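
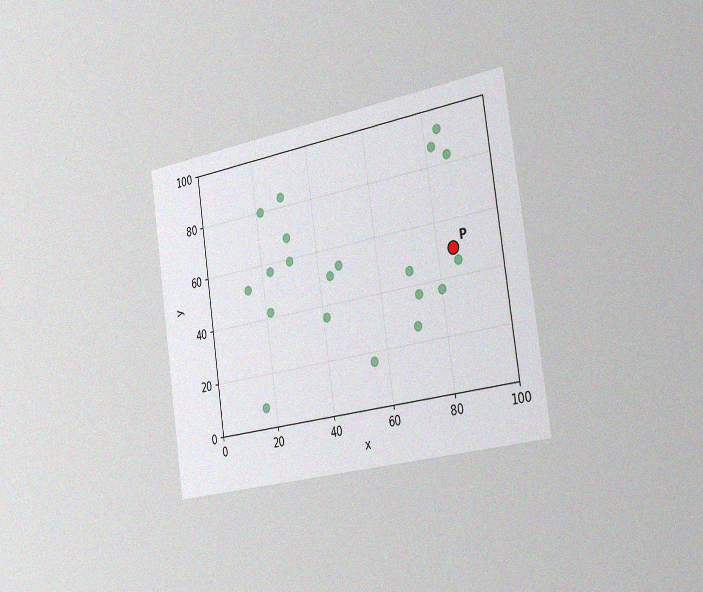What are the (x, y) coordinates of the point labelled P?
(85, 50)

The chart is tilted about 8° counter-clockwise and viewed slightly from the right, with some photo noise. Following the gridlines from P to each axis, P sits at (85, 50).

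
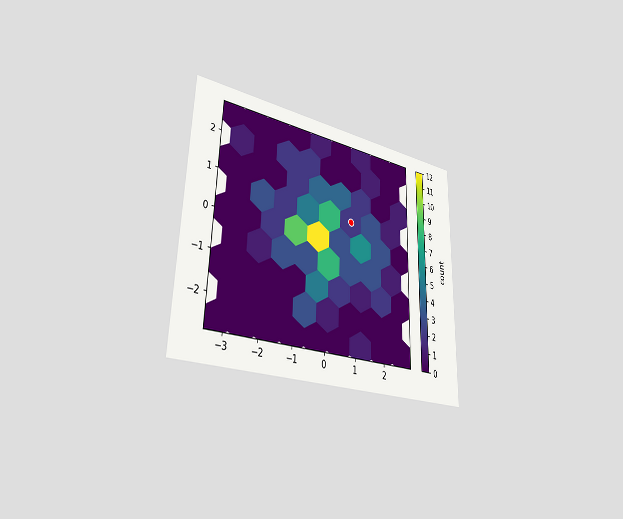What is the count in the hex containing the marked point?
2

The chart is viewed slightly from the left. The marked hex reads 2 on the colorbar.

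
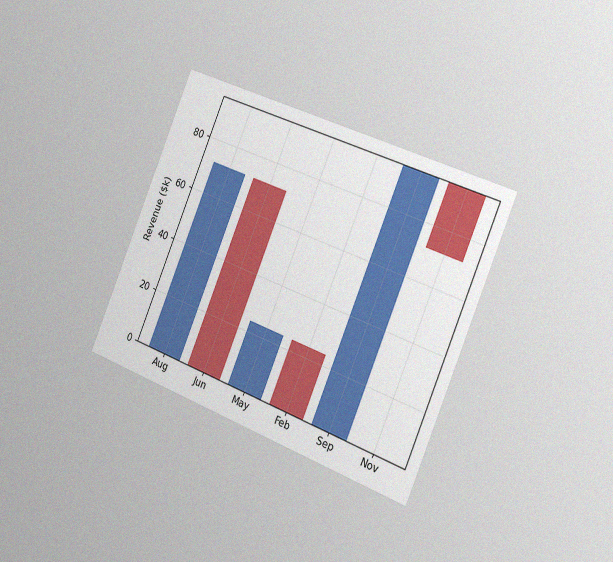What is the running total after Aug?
$72k

The chart is tilted about 22° clockwise and viewed slightly from the right, with some photo noise. After Aug the running total reaches $72k.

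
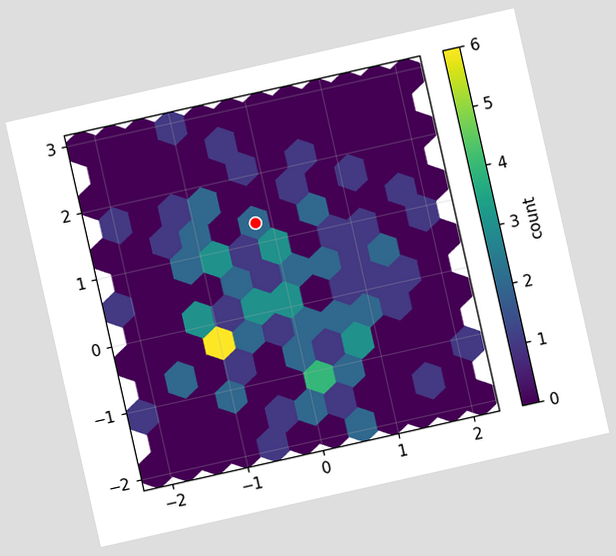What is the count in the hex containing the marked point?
2

The chart is tilted about 13° counter-clockwise. The marked hex reads 2 on the colorbar.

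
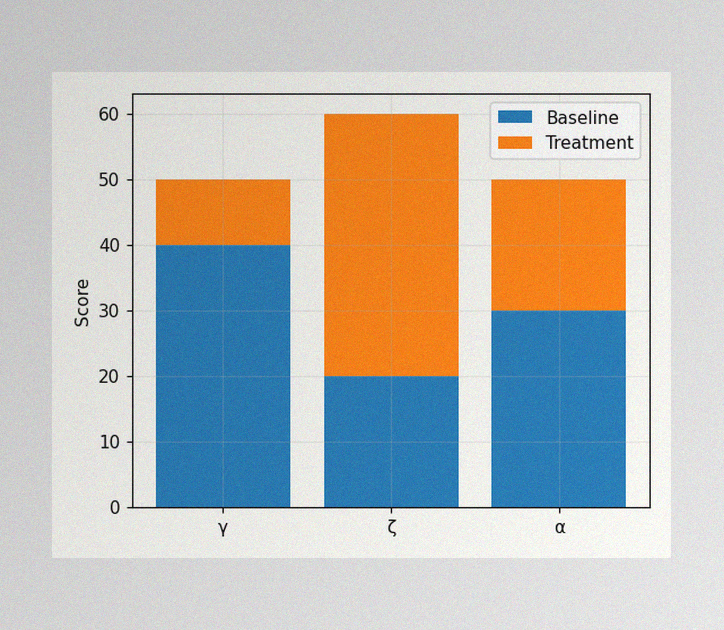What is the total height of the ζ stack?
60

The image has some photo noise and uneven lighting. The ζ stack's top reaches 60 on the y-axis.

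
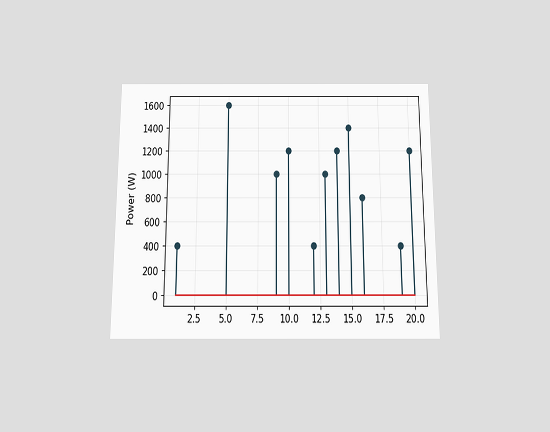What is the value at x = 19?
400W

The chart is viewed slightly from below. The stem at x=19 reaches 400W.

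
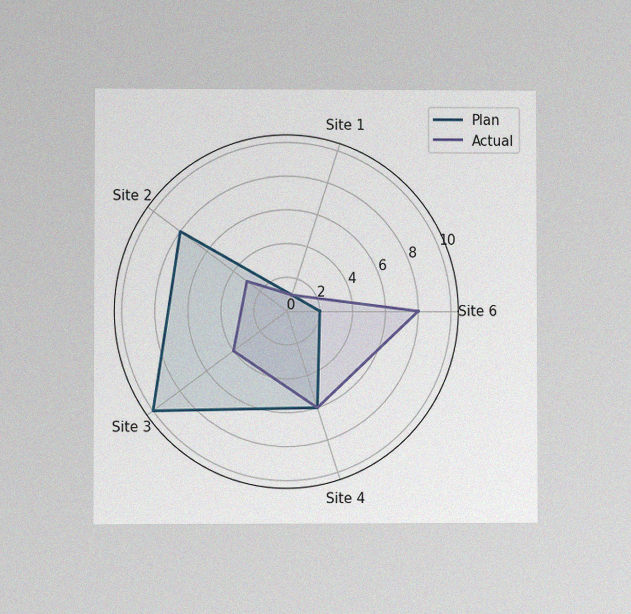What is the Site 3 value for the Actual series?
4

The chart is viewed at a slight angle, with some photo noise. On the Site 3 axis, Actual reaches 4.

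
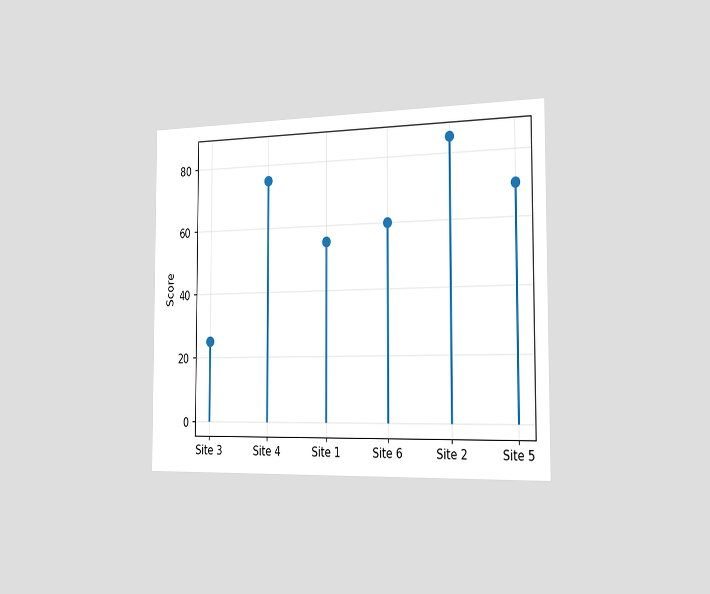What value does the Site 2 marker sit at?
The chart is viewed slightly from the right. The Site 2 marker sits at 85.

85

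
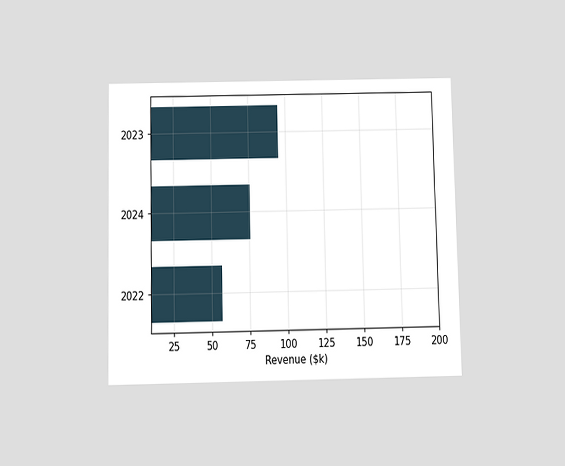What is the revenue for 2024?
$76k

The chart is viewed slightly from below. Reading along the chart's x-axis, the 2024 bar reaches $76k.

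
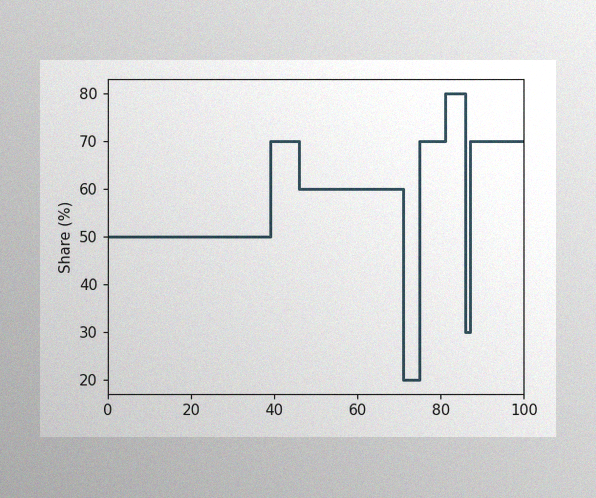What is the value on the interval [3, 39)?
The image has some photo noise and uneven lighting. On [3, 39) the step sits at 50%.

50%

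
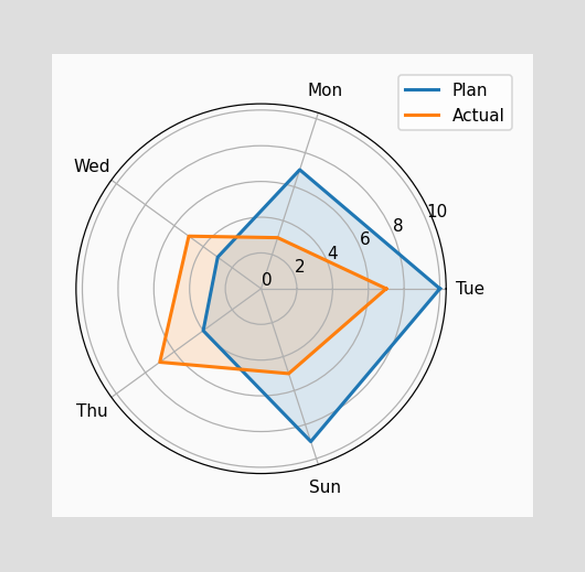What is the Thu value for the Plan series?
4

On the Thu axis, Plan reaches 4.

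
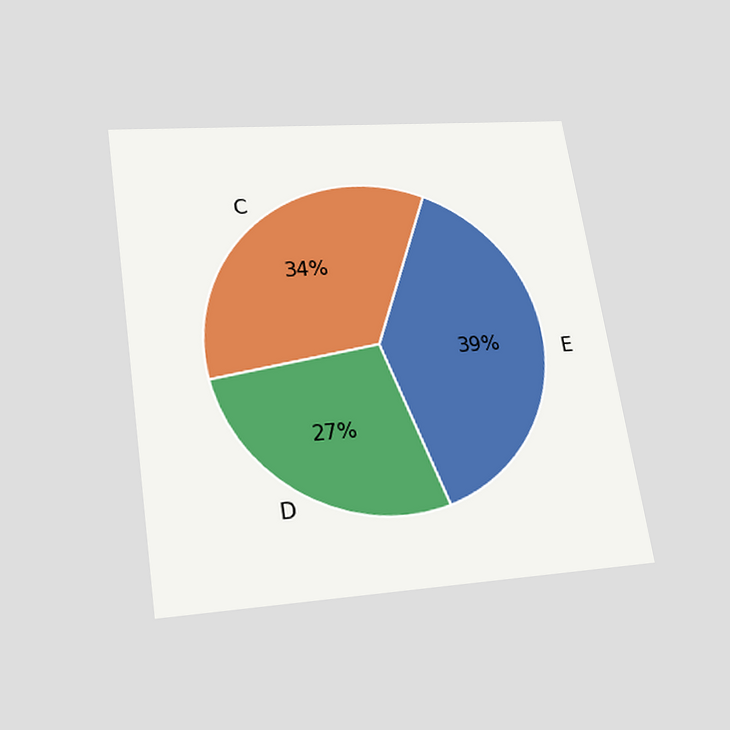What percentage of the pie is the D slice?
27%

The chart is tilted about 9° counter-clockwise and viewed slightly from below. The D slice takes up 27% of the pie.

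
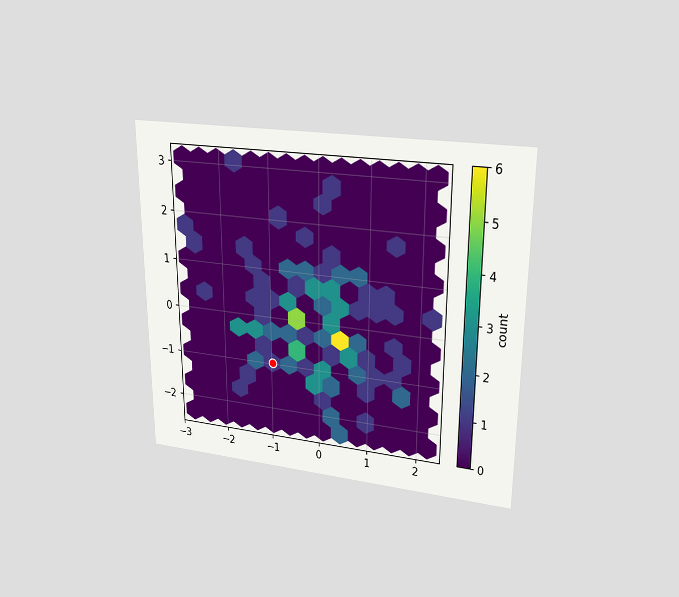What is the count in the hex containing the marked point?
1

The chart is viewed at a slight angle. The marked hex reads 1 on the colorbar.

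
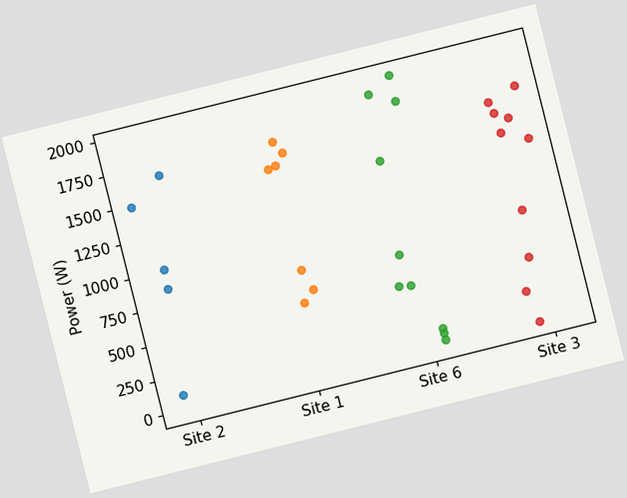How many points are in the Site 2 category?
5

The chart is tilted about 14° counter-clockwise. Counting the markers in the Site 2 column gives 5.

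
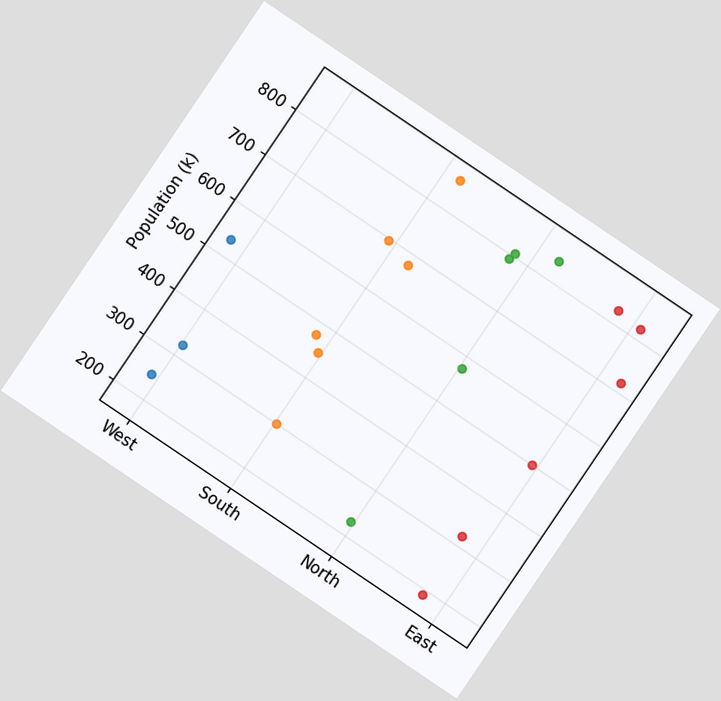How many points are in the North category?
5

The chart is tilted about 34° clockwise. Counting the markers in the North column gives 5.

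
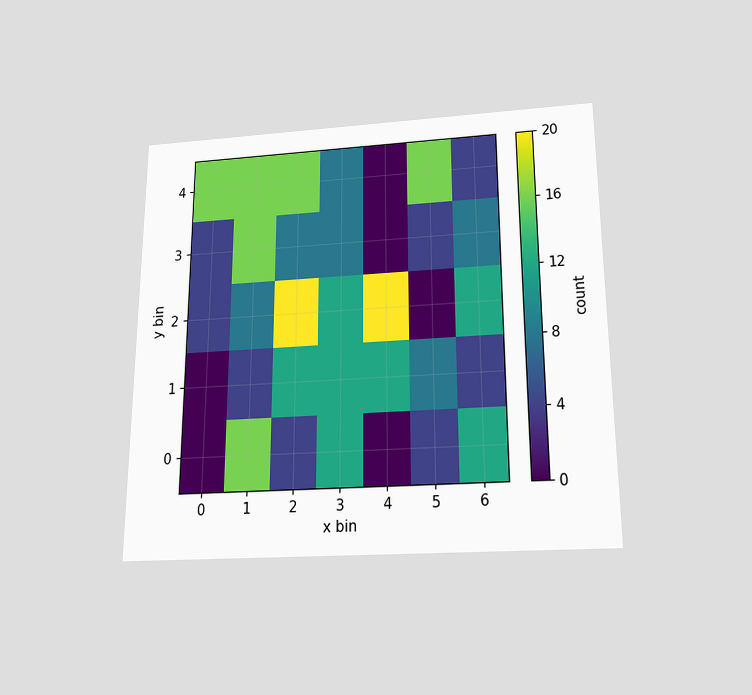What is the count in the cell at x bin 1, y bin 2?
8

The chart is viewed slightly from below. Matching the cell (1, 2) against the colorbar gives 8.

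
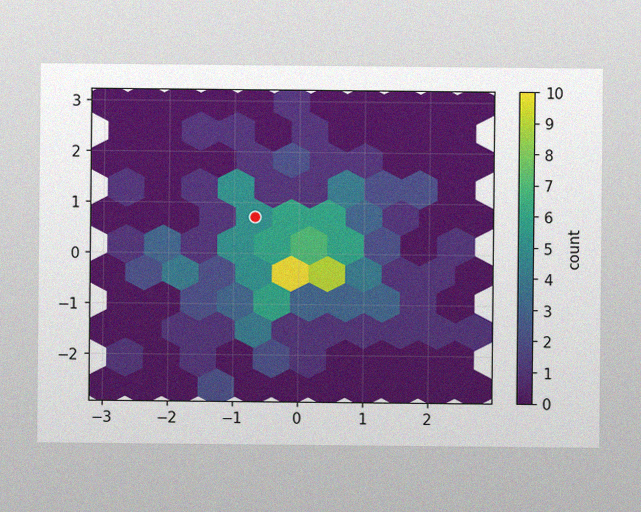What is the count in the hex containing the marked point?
The image has some photo noise and uneven lighting. The marked hex reads 5 on the colorbar.

5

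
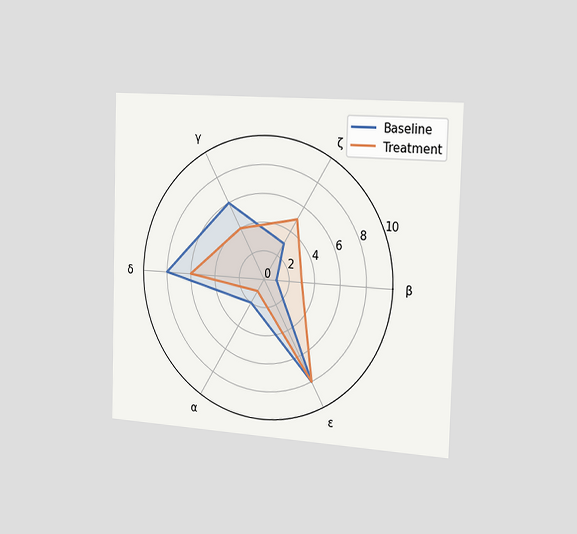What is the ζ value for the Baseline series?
The chart is viewed slightly from the right. On the ζ axis, Baseline reaches 3.

3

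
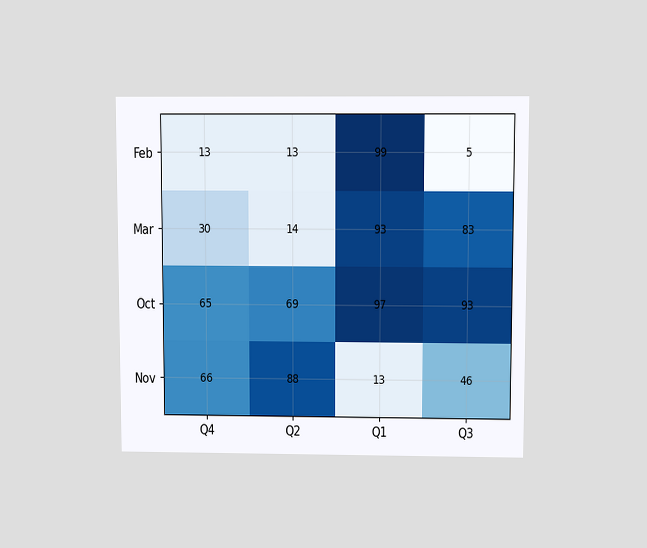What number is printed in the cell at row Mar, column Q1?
93

The chart is viewed slightly from above. The (Mar, Q1) cell reads 93.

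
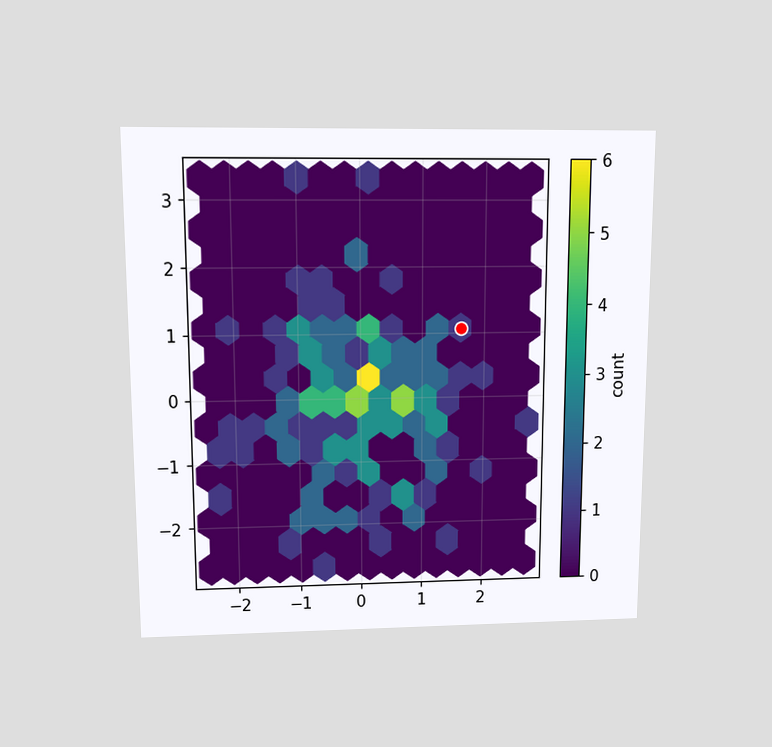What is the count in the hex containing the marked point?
The chart is viewed slightly from above. The marked hex reads 1 on the colorbar.

1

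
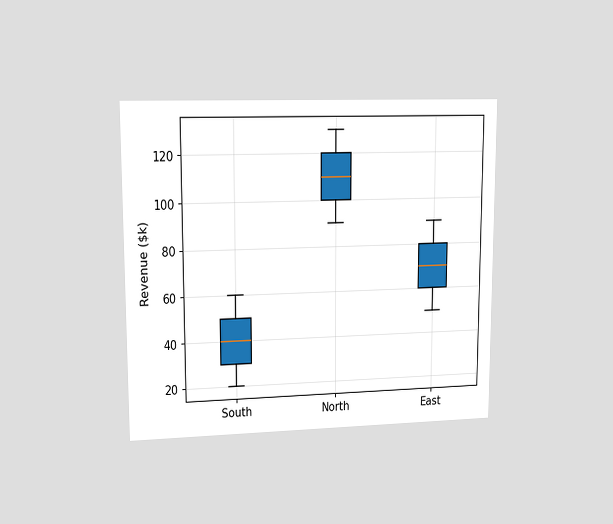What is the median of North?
$110k

The chart is viewed at a slight angle. The median line in the North box sits at $110k.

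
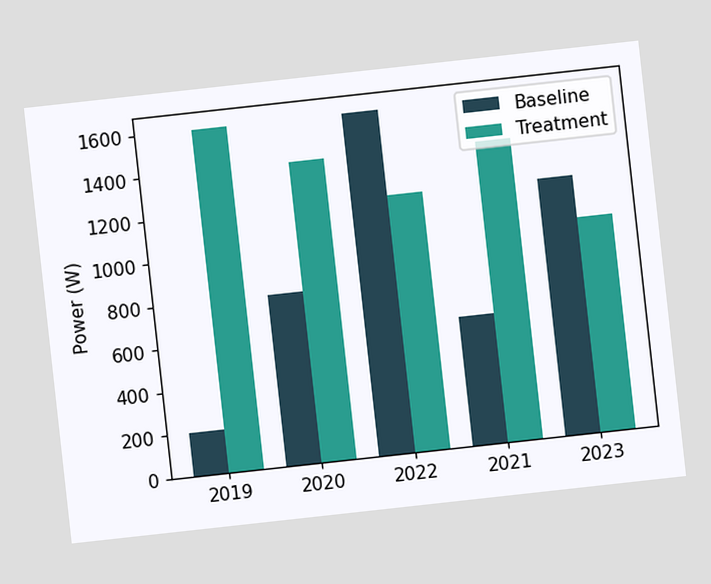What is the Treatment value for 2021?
The chart is tilted about 6° counter-clockwise. The Treatment bar at 2021 reaches 1400W on the y-axis.

1400W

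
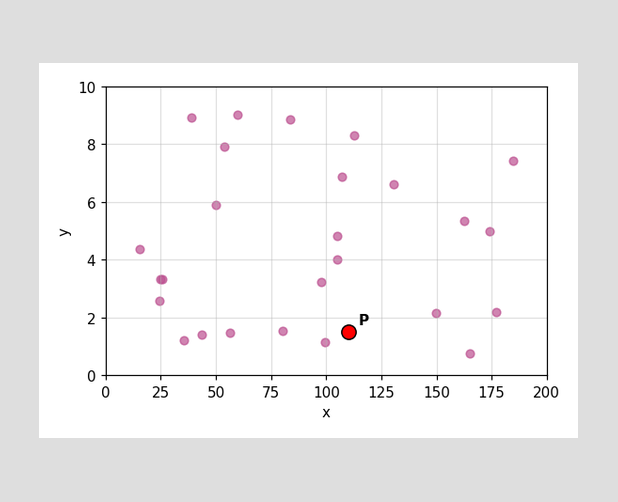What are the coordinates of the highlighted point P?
(110, 1.5)

Following the gridlines from P to each axis, P sits at (110, 1.5).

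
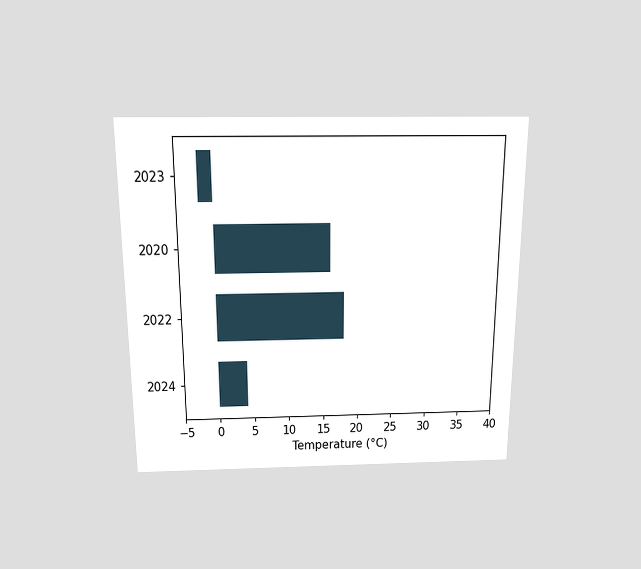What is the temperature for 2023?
The chart is viewed slightly from above. Reading along the chart's x-axis, the 2023 bar reaches -2°C.

-2°C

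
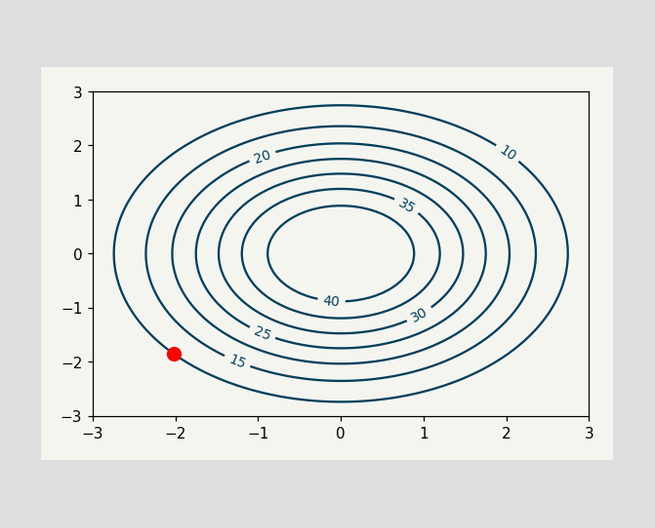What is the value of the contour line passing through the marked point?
10

The marked point sits on the contour labelled 10.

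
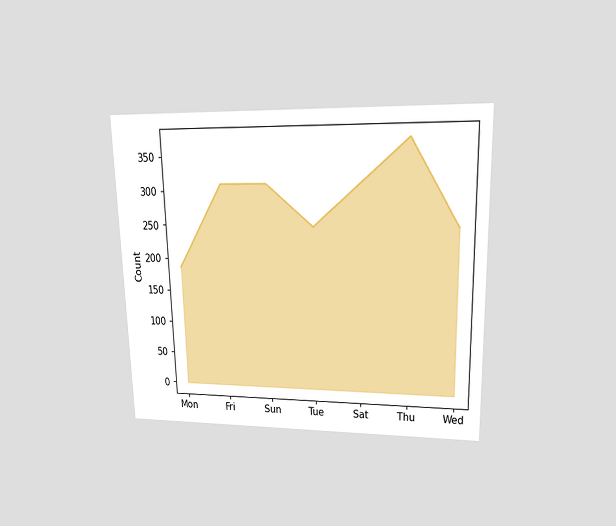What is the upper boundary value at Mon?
186

The chart is viewed at a slight angle. At Mon the upper boundary is at 186.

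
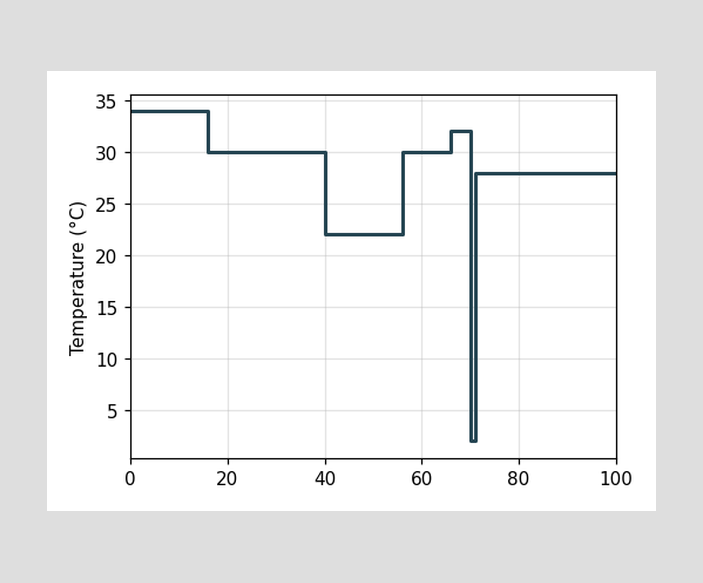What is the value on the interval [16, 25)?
On [16, 25) the step sits at 30°C.

30°C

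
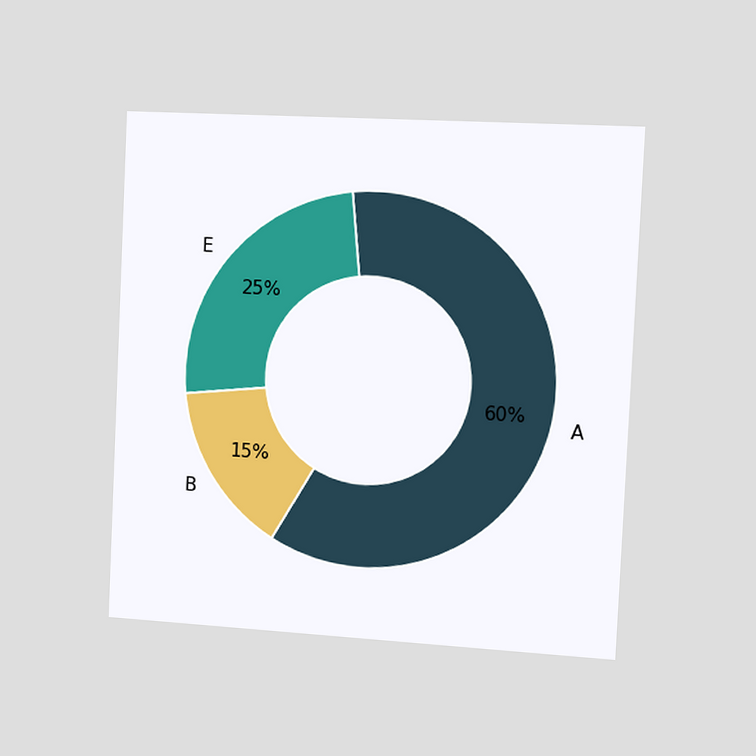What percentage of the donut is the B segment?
15%

The chart is tilted about 3° clockwise and viewed slightly from the right. The B segment takes up 15% of the ring.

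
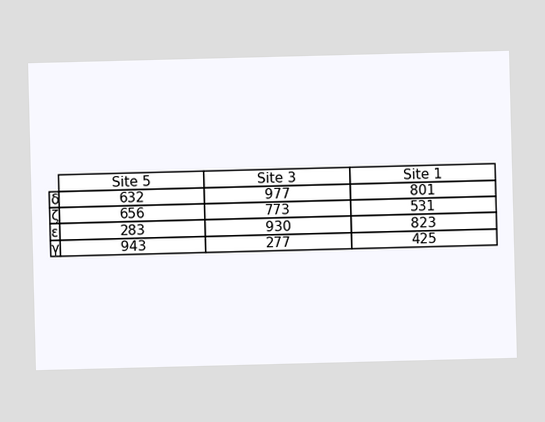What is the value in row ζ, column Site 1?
The (ζ, Site 1) cell reads 531.

531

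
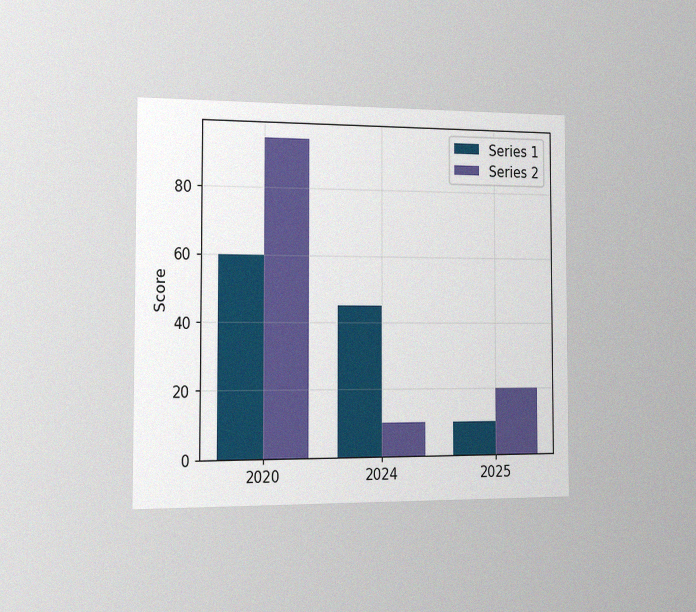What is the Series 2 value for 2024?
10

The chart is viewed slightly from the left, with some photo noise. The Series 2 bar at 2024 reaches 10 on the y-axis.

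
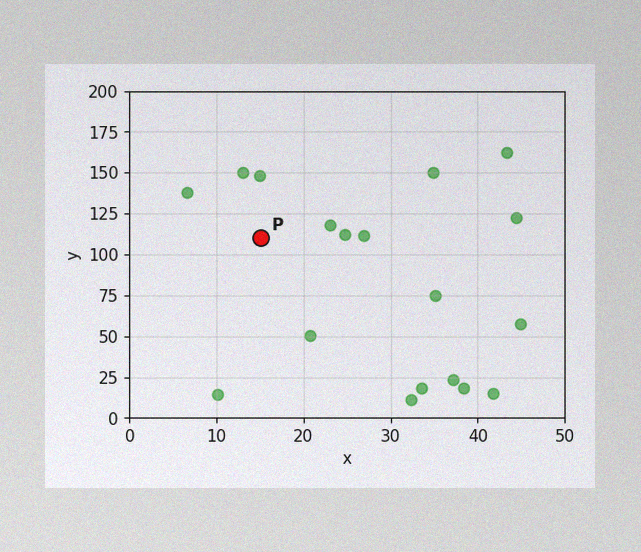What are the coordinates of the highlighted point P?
The image has some photo noise and uneven lighting. Following the gridlines from P to each axis, P sits at (15, 110).

(15, 110)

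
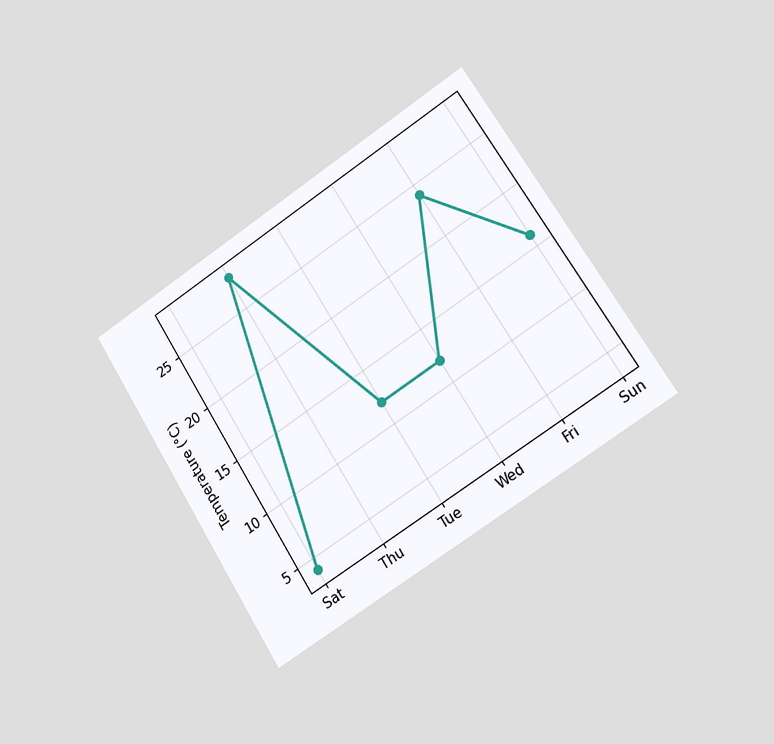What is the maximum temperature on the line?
The chart is tilted about 32° counter-clockwise and viewed slightly from the right. The highest point is at Thu, and reading across to the y-axis gives 28°C.

28°C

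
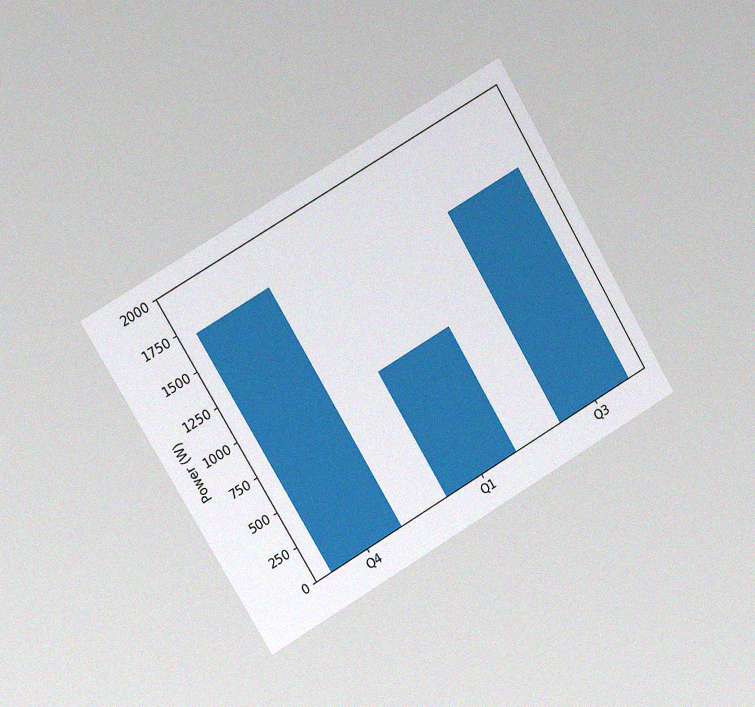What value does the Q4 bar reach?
The chart is tilted about 30° counter-clockwise and viewed slightly from the left, with some photo noise. Reading along the chart's y-axis, the Q4 bar reaches 1700W.

1700W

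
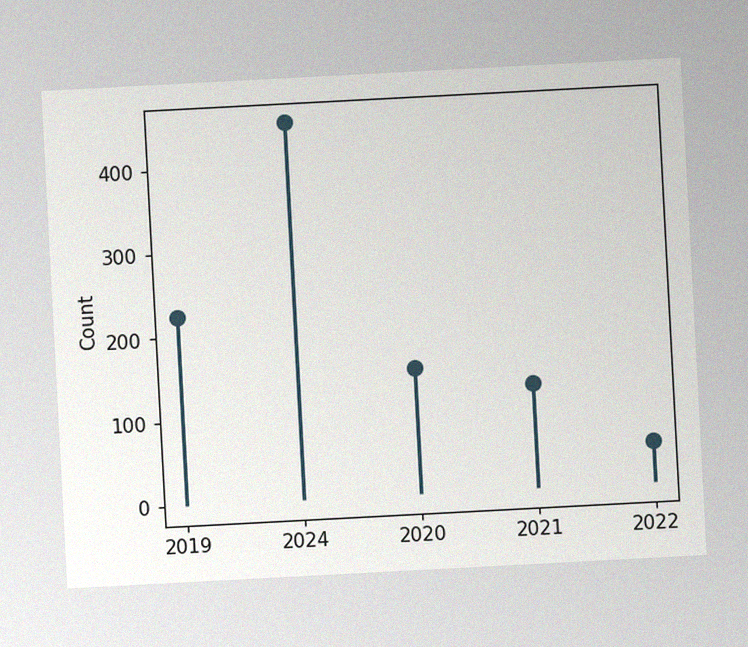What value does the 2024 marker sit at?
450

The chart is tilted about 3° counter-clockwise, with some photo noise. The 2024 marker sits at 450.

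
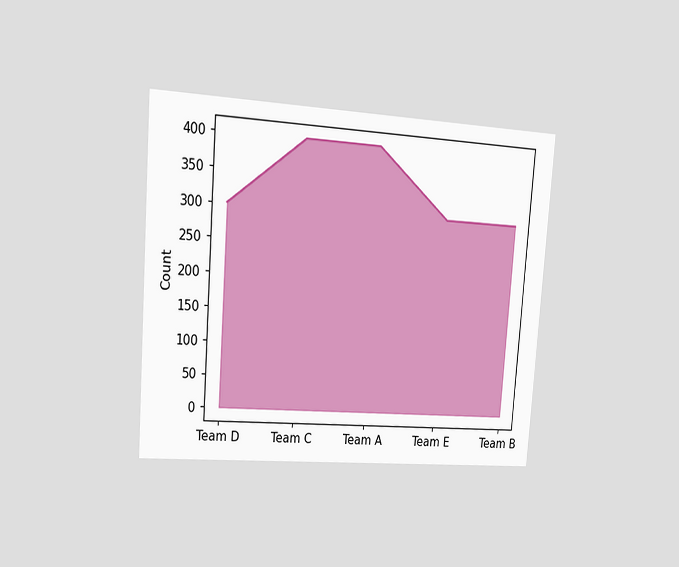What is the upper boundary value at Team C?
400

The chart is tilted about 4° clockwise and viewed at a slight angle. At Team C the upper boundary is at 400.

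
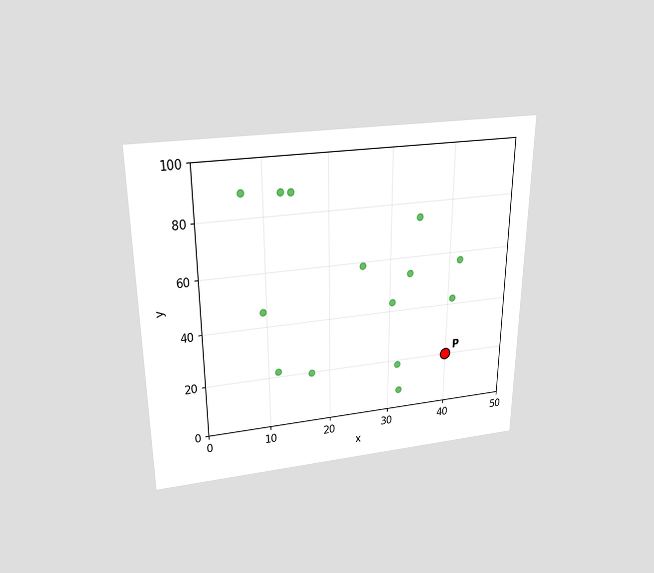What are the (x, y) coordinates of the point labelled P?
(40, 20)

The chart is viewed slightly from above. Following the gridlines from P to each axis, P sits at (40, 20).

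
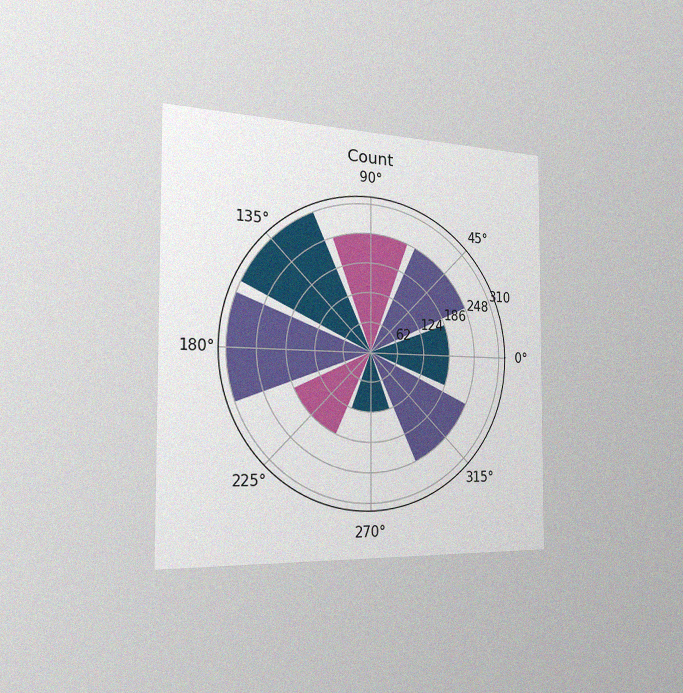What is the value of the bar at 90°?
248

The chart is viewed slightly from the left, with some photo noise. The bar at 90° reaches 248 on the radial axis.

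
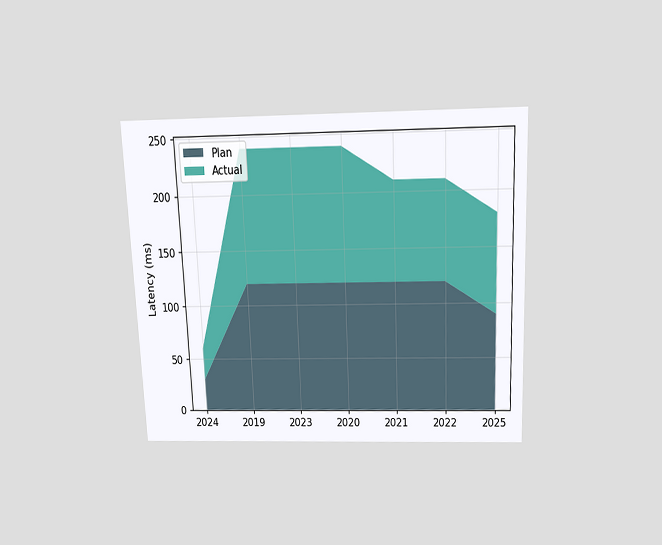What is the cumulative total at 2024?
The chart is tilted about 2° counter-clockwise and viewed slightly from above. The stacked total at 2024 reaches 60ms.

60ms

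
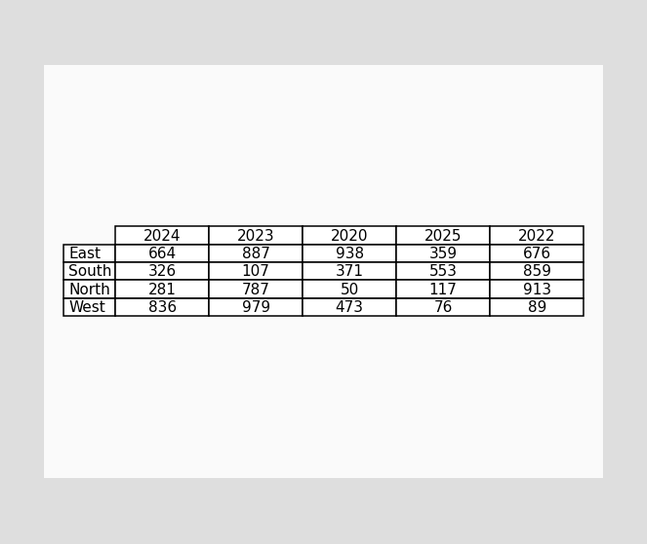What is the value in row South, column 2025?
553

The (South, 2025) cell reads 553.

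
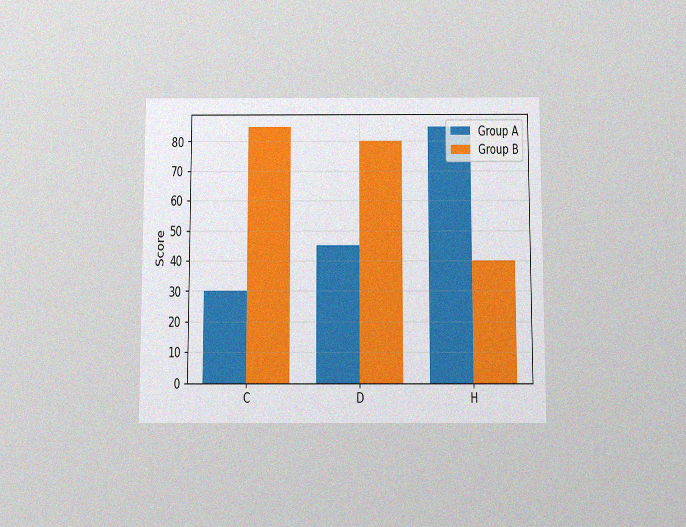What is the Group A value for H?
The chart is viewed slightly from below, with some photo noise. The Group A bar at H reaches 85 on the y-axis.

85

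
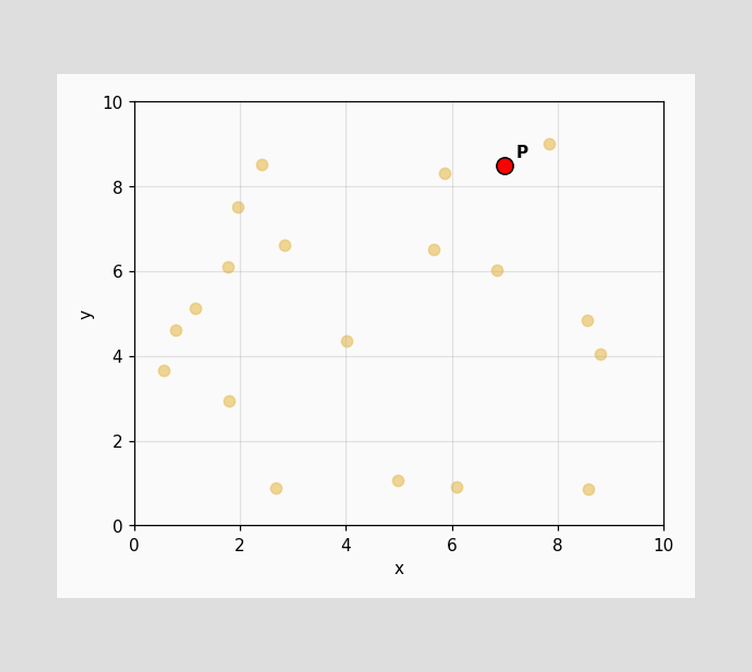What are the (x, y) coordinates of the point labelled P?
Following the gridlines from P to each axis, P sits at (7, 8.5).

(7, 8.5)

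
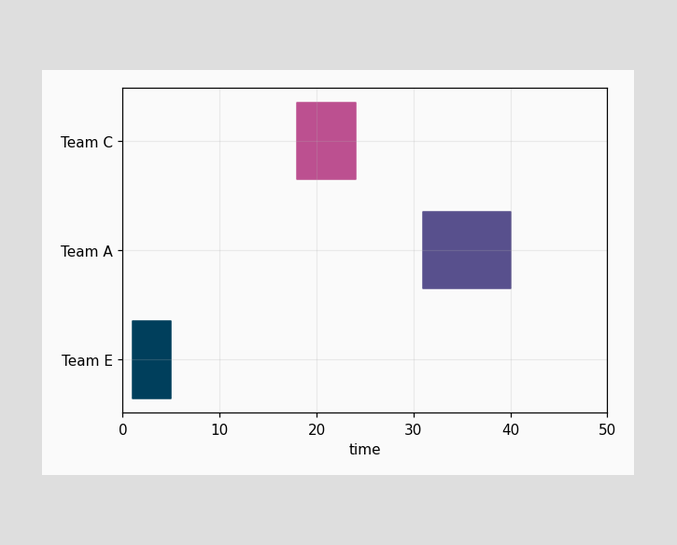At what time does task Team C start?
18

The Team C bar begins at t=18.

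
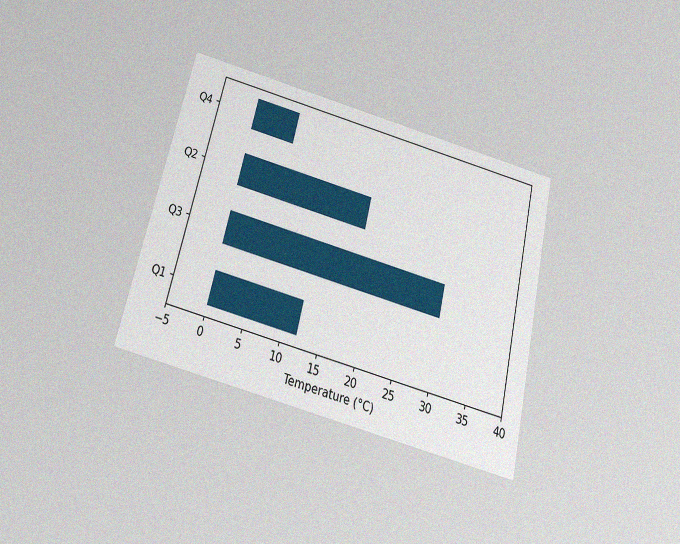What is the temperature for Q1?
12°C

The chart is tilted about 13° clockwise and viewed slightly from below, with some photo noise. Reading along the chart's x-axis, the Q1 bar reaches 12°C.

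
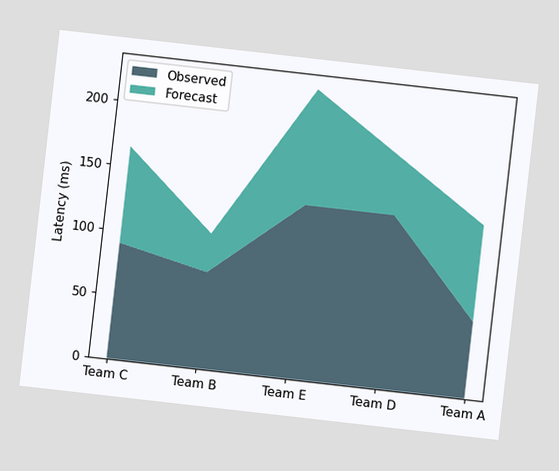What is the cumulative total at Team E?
225ms

The chart is tilted about 6° clockwise. The stacked total at Team E reaches 225ms.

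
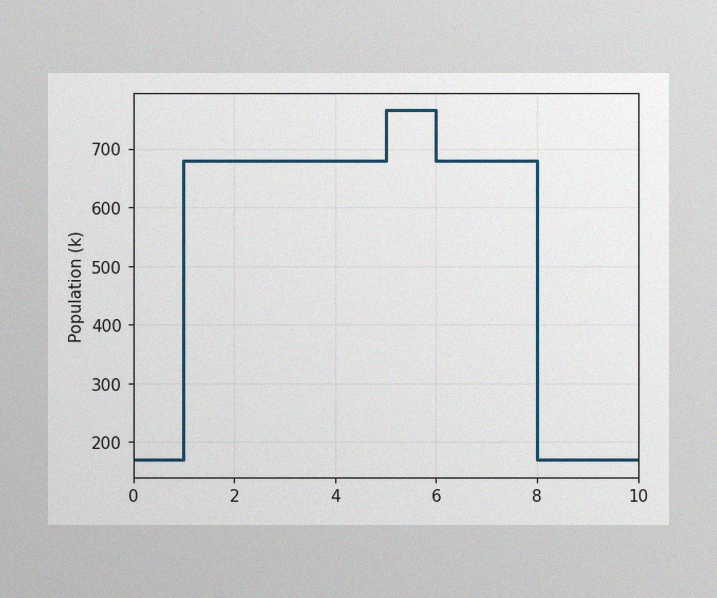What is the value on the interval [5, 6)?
765k

The image has some photo noise and uneven lighting. On [5, 6) the step sits at 765k.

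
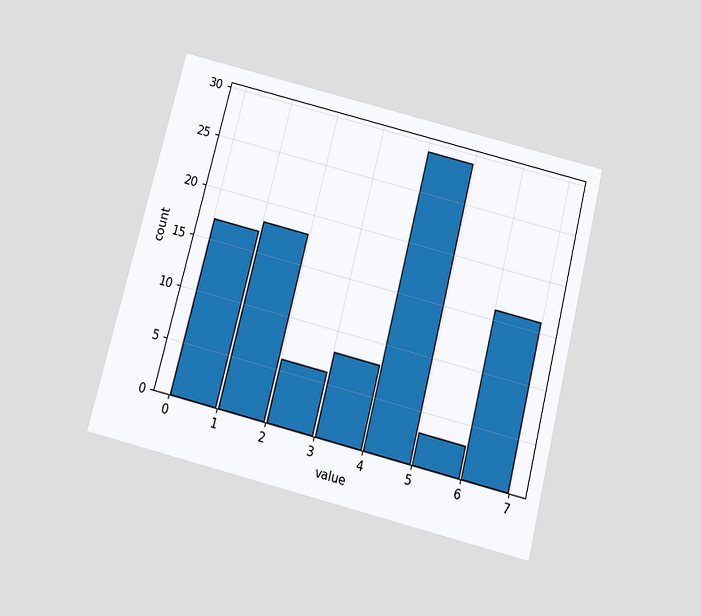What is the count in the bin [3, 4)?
8

The chart is tilted about 14° clockwise and viewed slightly from below. The [3, 4) bin has height 8.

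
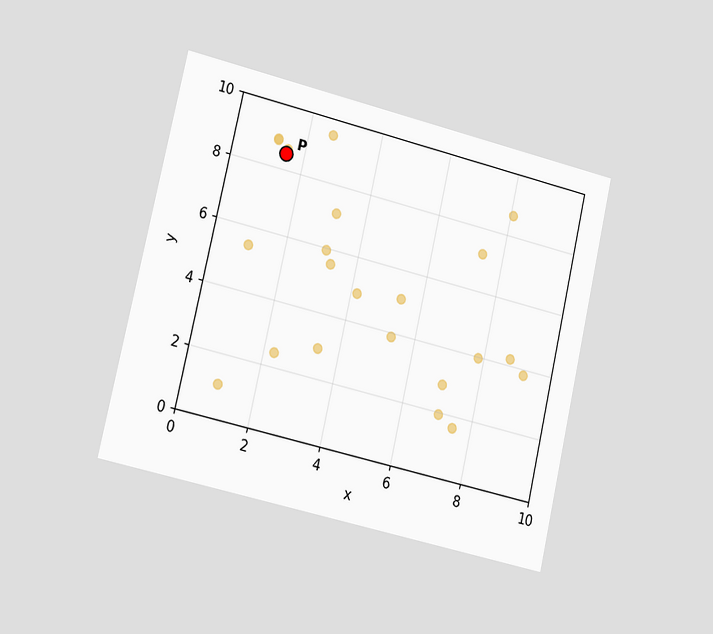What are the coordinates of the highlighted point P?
The chart is tilted about 13° clockwise and viewed slightly from the left. Following the gridlines from P to each axis, P sits at (1.5, 8.5).

(1.5, 8.5)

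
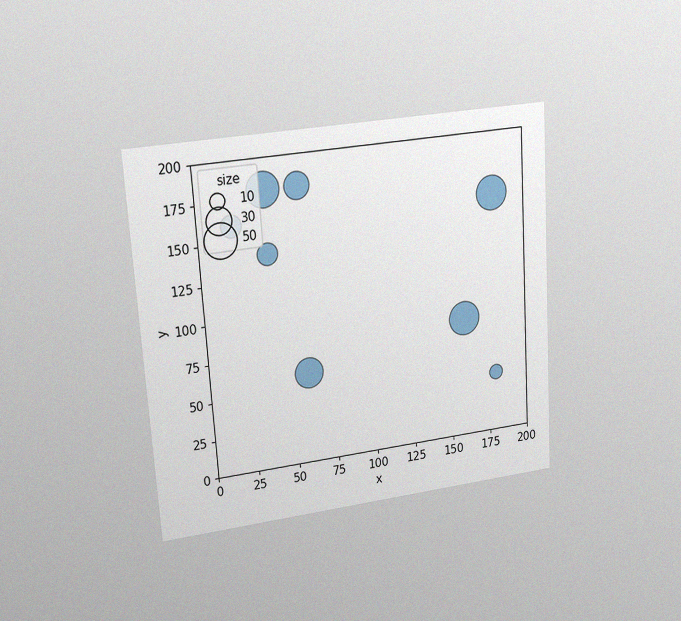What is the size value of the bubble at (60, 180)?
30

The chart is tilted about 4° counter-clockwise and viewed at a slight angle, with some photo noise. Matching the bubble at (60, 180) against the size legend gives 30.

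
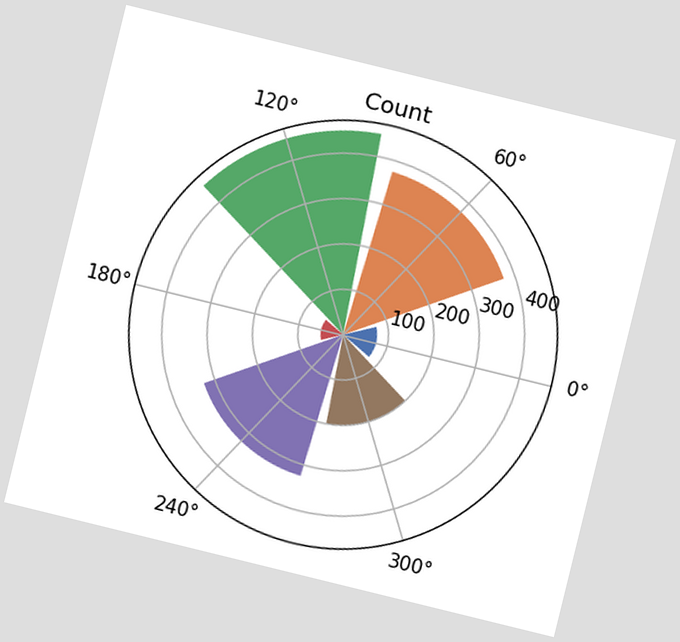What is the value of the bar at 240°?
The chart is tilted about 14° clockwise. The bar at 240° reaches 325 on the radial axis.

325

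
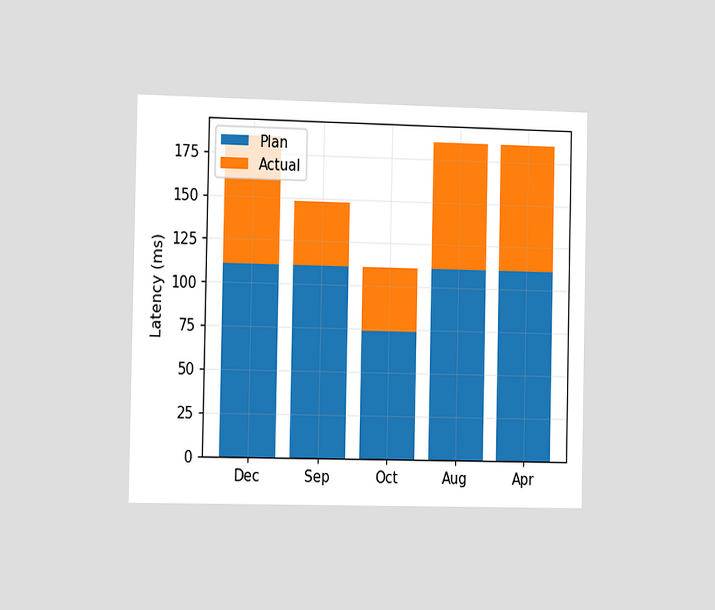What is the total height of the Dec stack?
The chart is viewed slightly from the left. The Dec stack's top reaches 185ms on the y-axis.

185ms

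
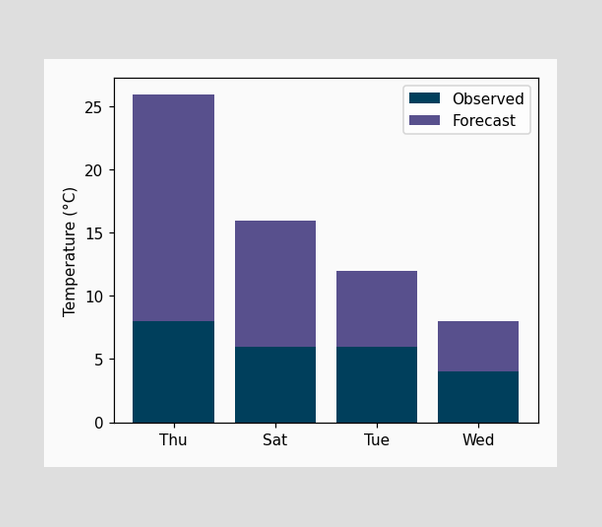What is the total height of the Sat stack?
16°C

The Sat stack's top reaches 16°C on the y-axis.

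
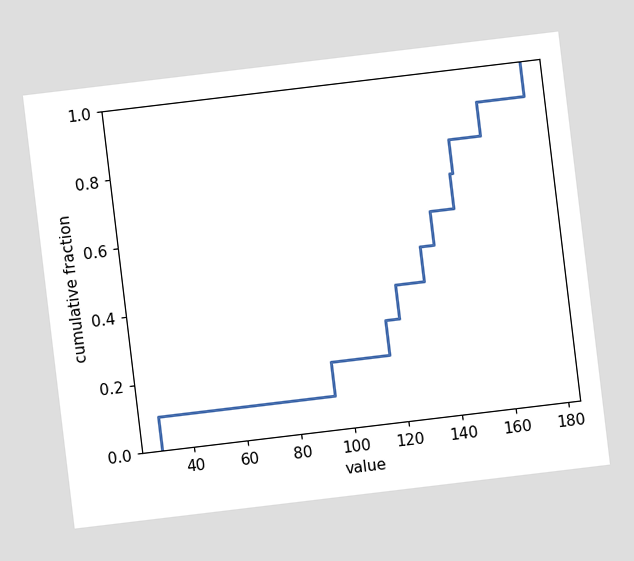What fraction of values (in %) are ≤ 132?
The chart is tilted about 7° counter-clockwise. At x=132 the ECDF step is at 50%.

50%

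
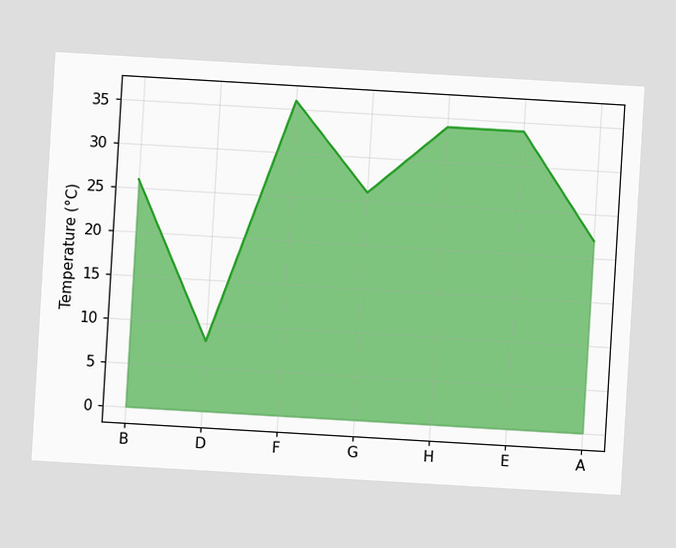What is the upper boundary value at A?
22°C

The chart is tilted about 3° clockwise. At A the upper boundary is at 22°C.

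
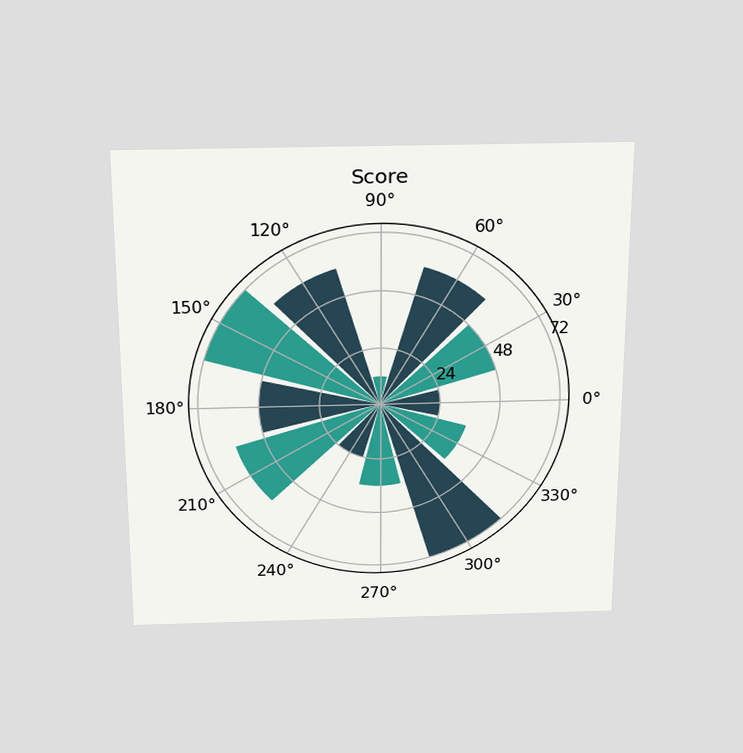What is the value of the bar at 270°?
36

The chart is viewed slightly from above. The bar at 270° reaches 36 on the radial axis.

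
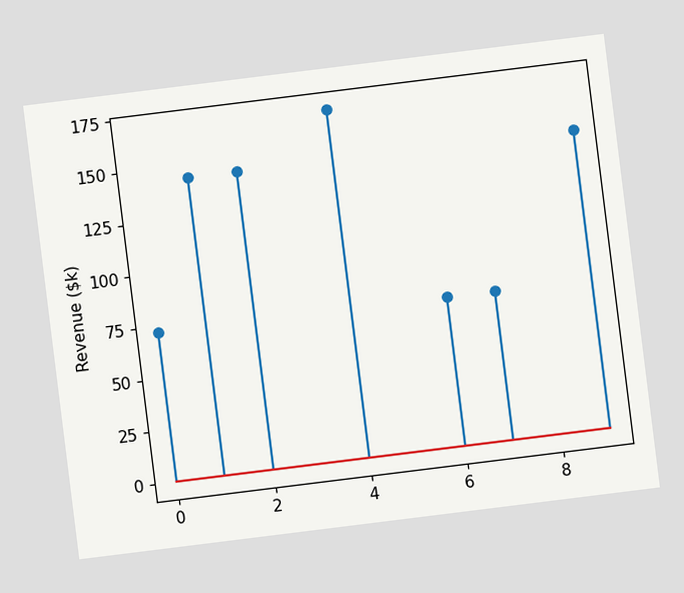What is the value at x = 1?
$144k

The chart is tilted about 7° counter-clockwise. The stem at x=1 reaches $144k.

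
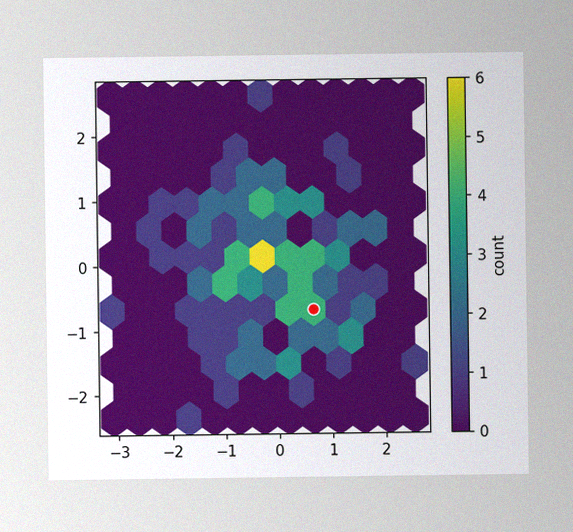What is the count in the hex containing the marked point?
The image has some photo noise and uneven lighting. The marked hex reads 4 on the colorbar.

4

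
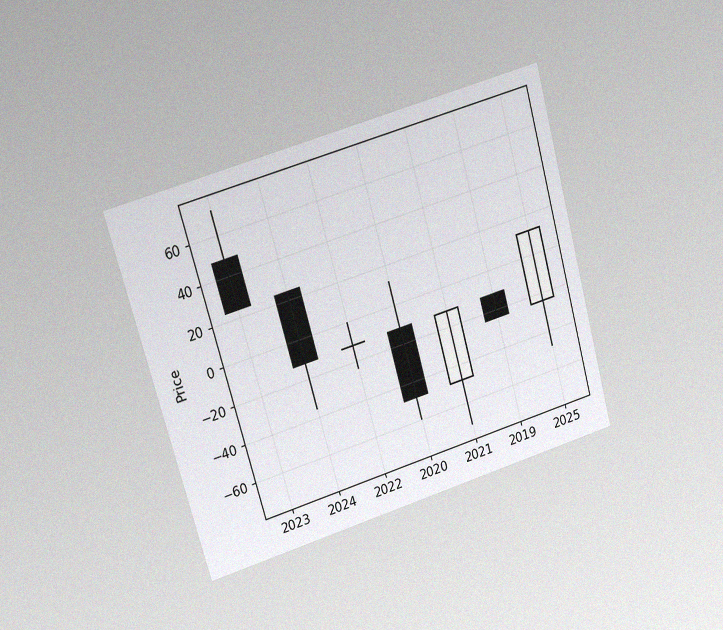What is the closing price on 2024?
The chart is tilted about 16° counter-clockwise and viewed at a slight angle, with some photo noise. The 2024 candle closes at -12.

-12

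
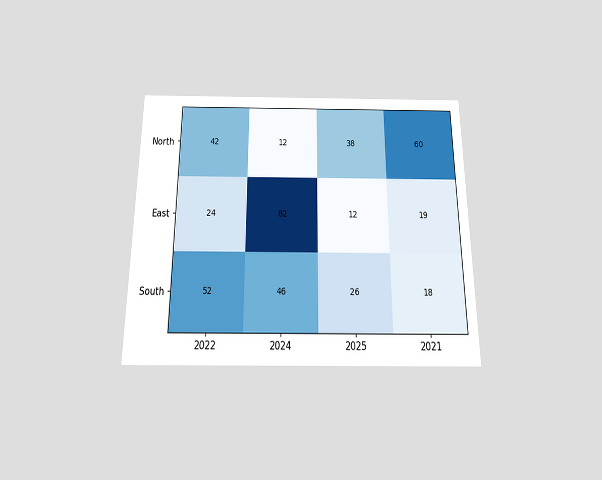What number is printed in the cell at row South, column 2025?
26

The chart is viewed slightly from below. The (South, 2025) cell reads 26.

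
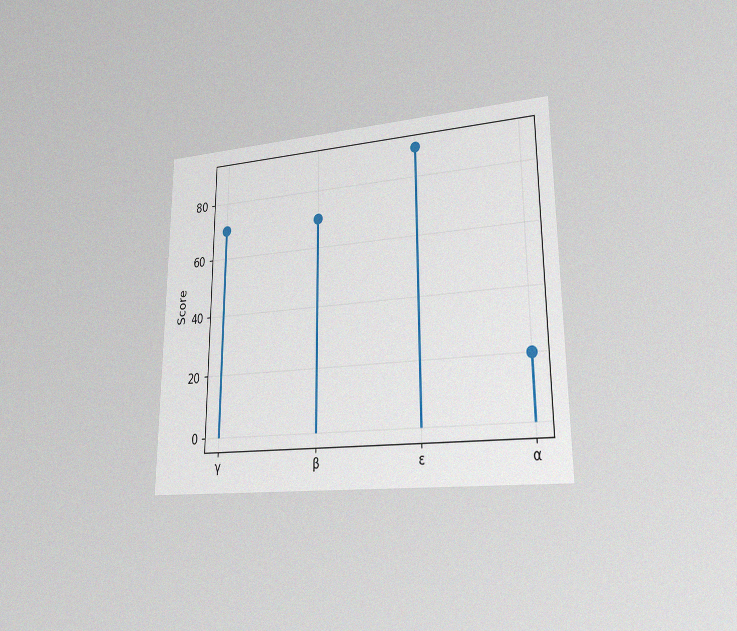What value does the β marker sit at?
70

The chart is viewed slightly from the right, with some photo noise. The β marker sits at 70.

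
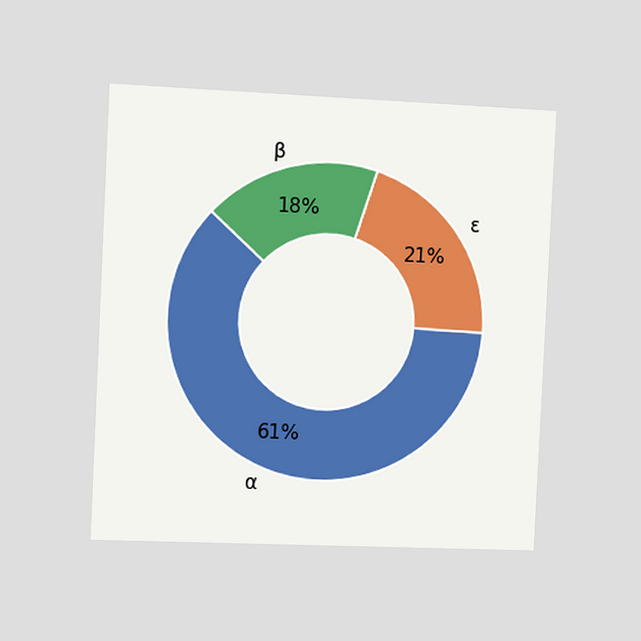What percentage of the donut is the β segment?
The chart is tilted about 3° clockwise and viewed slightly from the left. The β segment takes up 18% of the ring.

18%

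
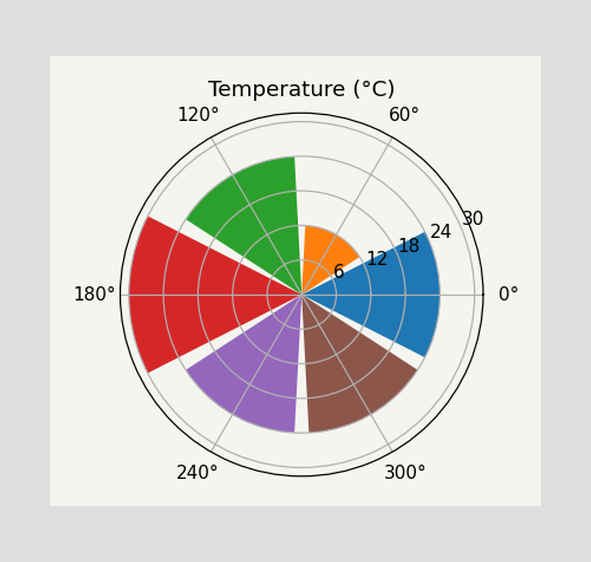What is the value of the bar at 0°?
24°C

The bar at 0° reaches 24°C on the radial axis.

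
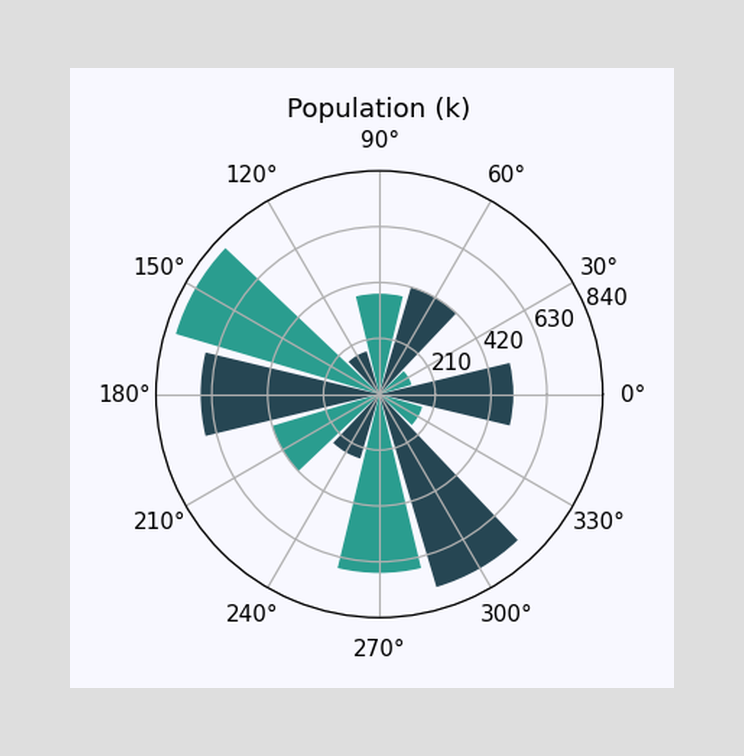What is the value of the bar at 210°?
420k

The bar at 210° reaches 420k on the radial axis.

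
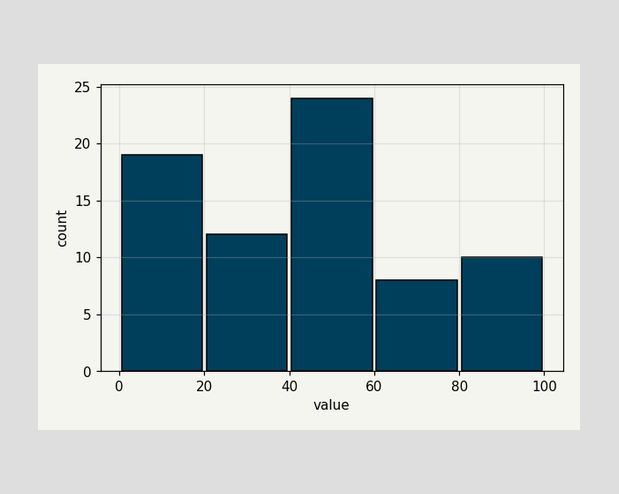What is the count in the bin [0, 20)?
19

The [0, 20) bin has height 19.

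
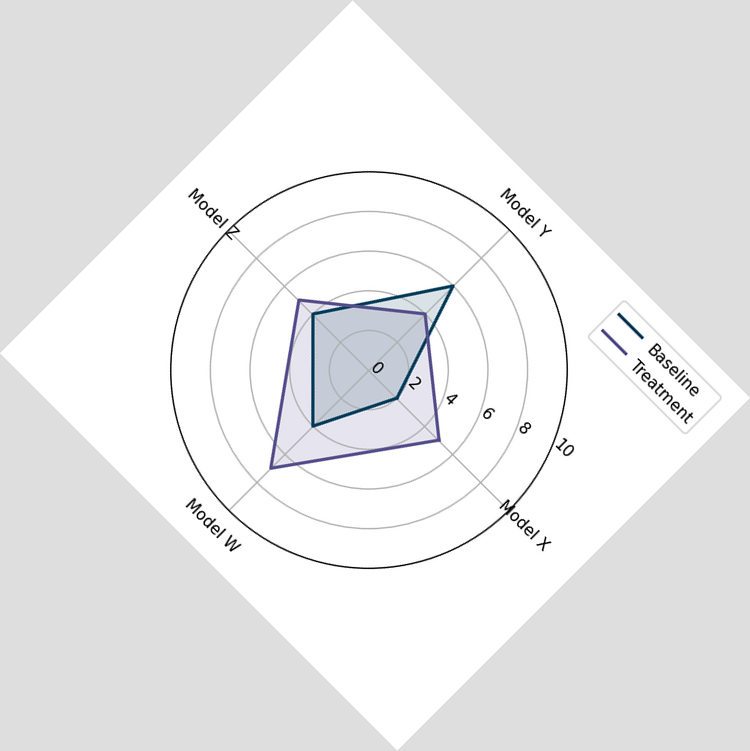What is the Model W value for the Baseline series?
4

The chart is tilted about 45° clockwise. On the Model W axis, Baseline reaches 4.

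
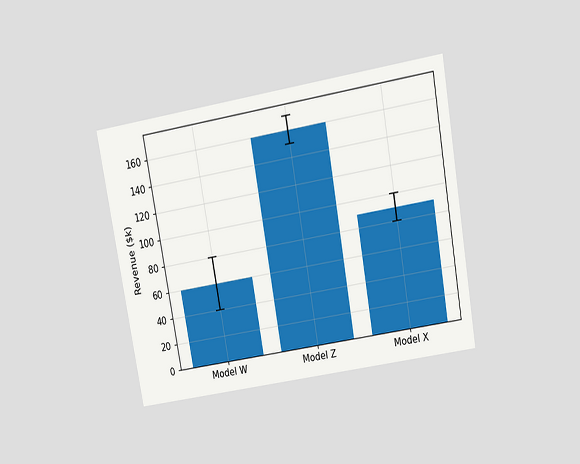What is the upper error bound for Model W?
The chart is tilted about 10° counter-clockwise and viewed slightly from above. The Model W bar's upper whisker reaches $80k.

$80k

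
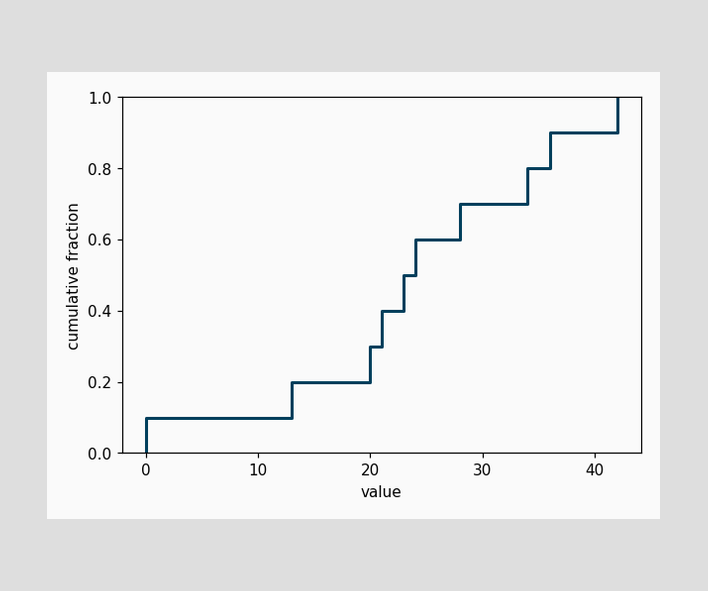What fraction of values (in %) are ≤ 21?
At x=21 the ECDF step is at 40%.

40%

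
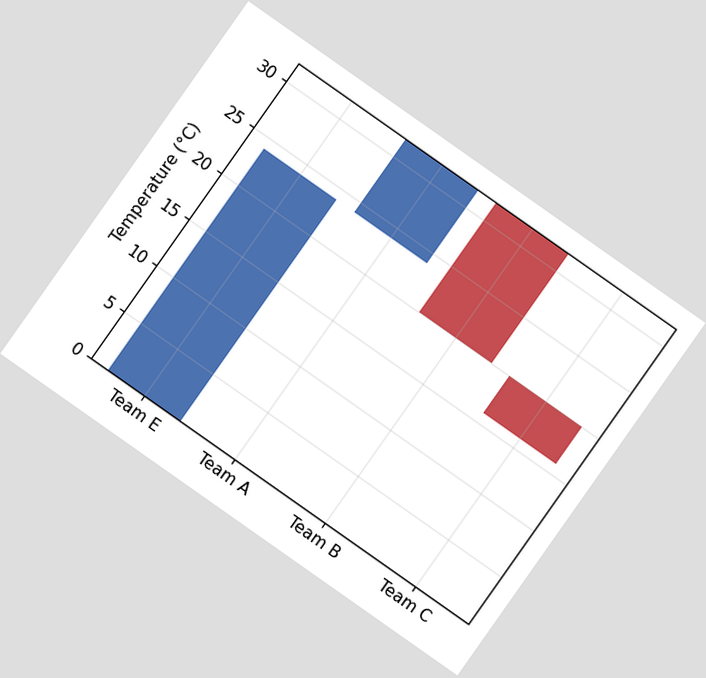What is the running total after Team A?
The chart is tilted about 35° clockwise. After Team A the running total reaches 32°C.

32°C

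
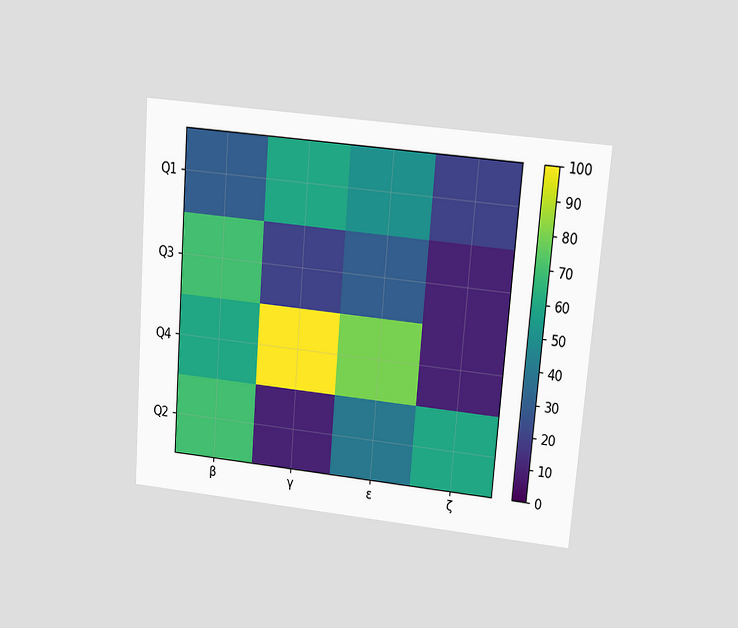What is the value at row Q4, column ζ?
10

The chart is tilted about 5° clockwise and viewed slightly from above. Matching cell (Q4, ζ) against the colorbar gives 10.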